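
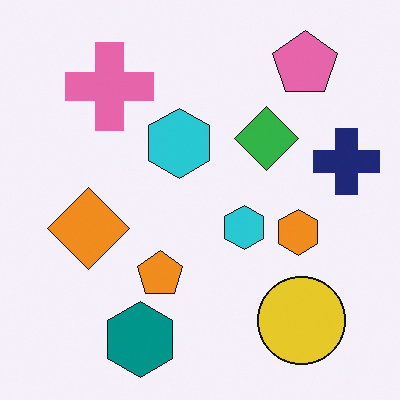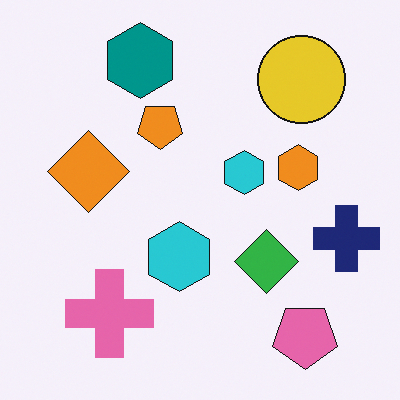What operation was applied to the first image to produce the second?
The second image is the first flipped vertically (top ↔ bottom).

The teal hexagon is in the bottom of the first image and the top of the second — shapes on opposite sides of the horizontal midline have swapped in a mirror flip.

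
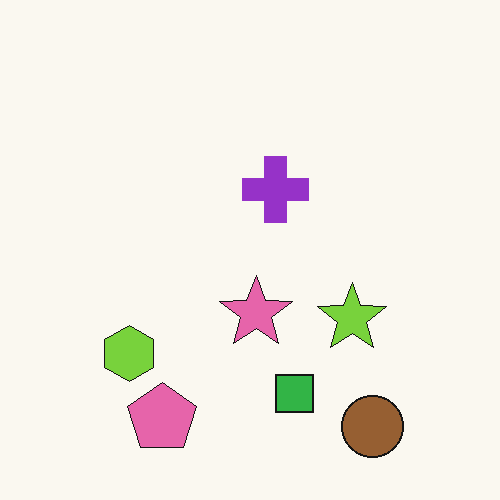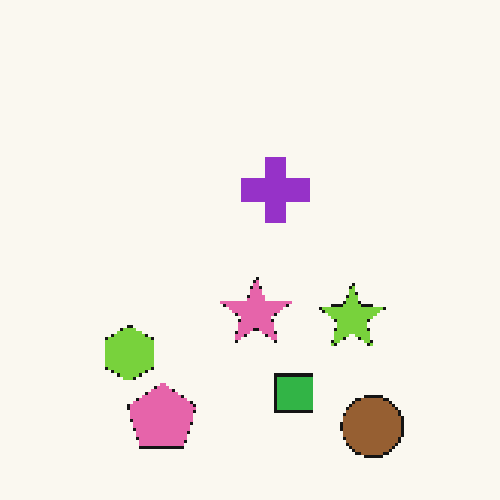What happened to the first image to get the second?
The image was mildly pixelated.

Shapes are reduced to large square blocks; fine edges and outlines are lost — a downscale-then-upscale (mosaic) effect.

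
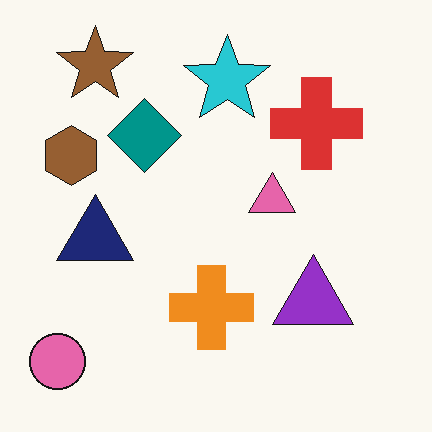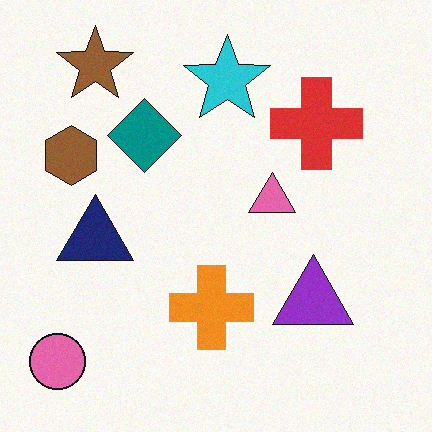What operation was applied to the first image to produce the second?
The second image is the first degraded with a light layer of grain.

Random speckle covers the whole image, including the flat background.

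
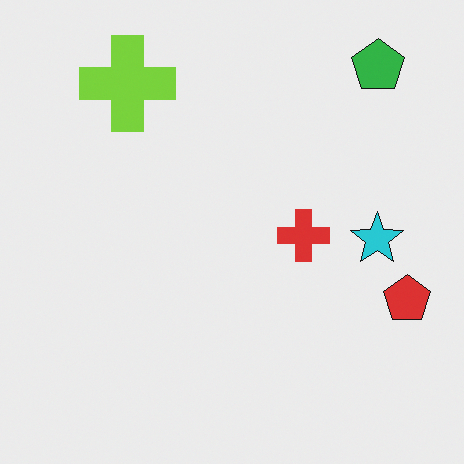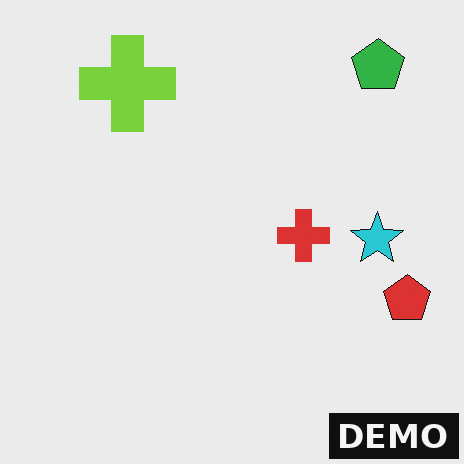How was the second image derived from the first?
The transformation is: watermarked with the text "DEMO" in the lower-right corner.

A dark label reading "DEMO" appears in the lower-right corner.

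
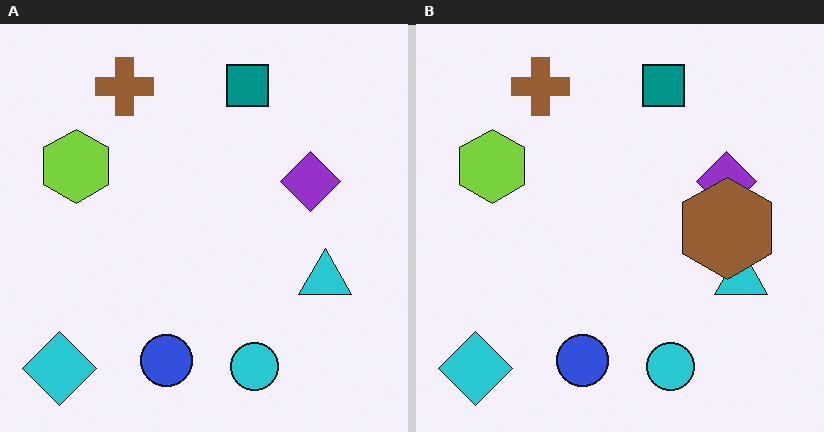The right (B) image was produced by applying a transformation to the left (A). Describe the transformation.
This is the original image overlaid with an additional brown hexagon.

A brown hexagon appears in the right (B) image that is absent from the left (A).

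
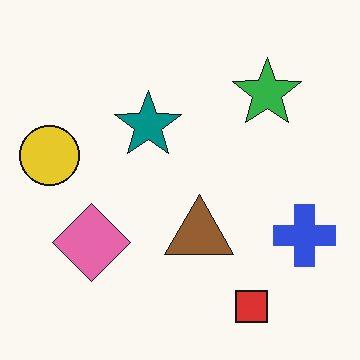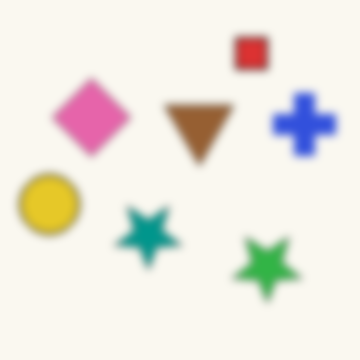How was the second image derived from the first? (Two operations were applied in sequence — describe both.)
It was flipped vertically (top ↔ bottom), then noticeably gaussian-blurred.

The red square is in the bottom-right of the first image and the top-right of the second — shapes on opposite sides of the horizontal midline have swapped in a mirror flip. Shape edges and outlines are uniformly softened across the whole image.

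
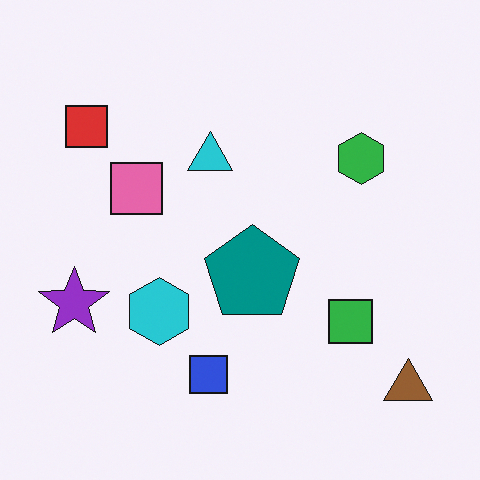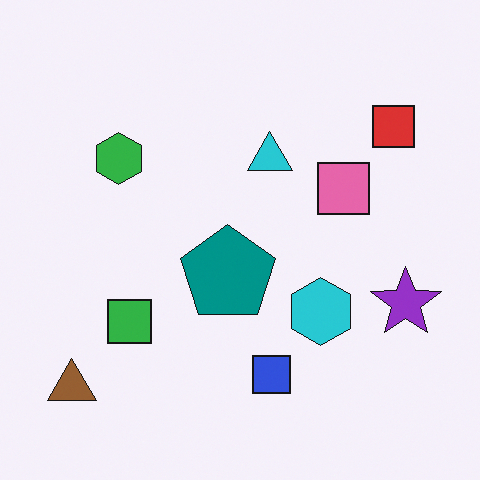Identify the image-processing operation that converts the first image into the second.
Flipped horizontally (left ↔ right).

The brown triangle is in the bottom-right of the first image and the bottom-left of the second — shapes on opposite sides of the vertical midline have swapped in a mirror flip.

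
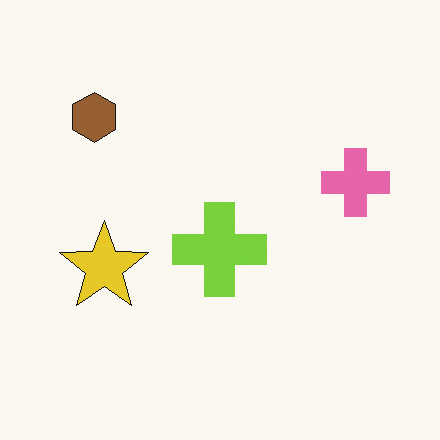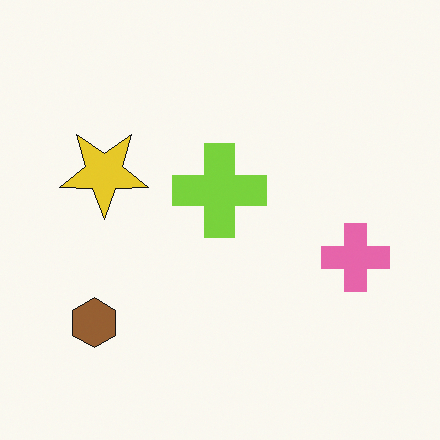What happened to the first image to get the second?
Flipped vertically (top ↔ bottom).

The brown hexagon is in the top-left of the first image and the bottom-left of the second — shapes on opposite sides of the horizontal midline have swapped in a mirror flip.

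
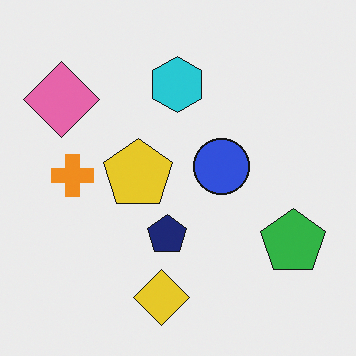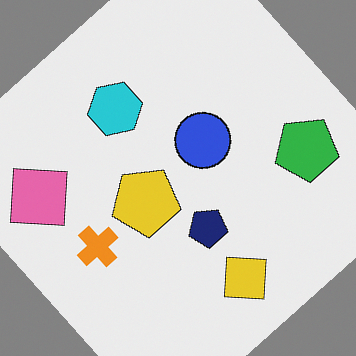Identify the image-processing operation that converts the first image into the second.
It was rotated counter-clockwise by a large amount — several tens of degrees.

Every shape is tilted by the same angle and the image corners show triangular fill wedges — a whole-image rotation by a non-right angle.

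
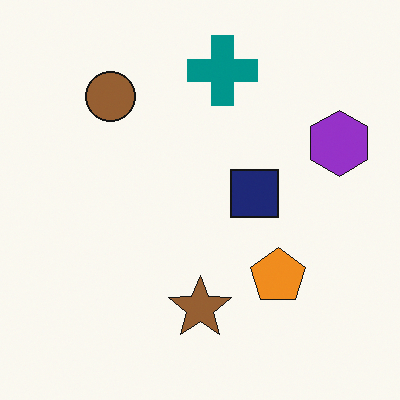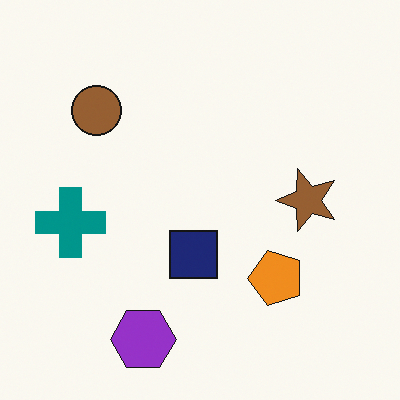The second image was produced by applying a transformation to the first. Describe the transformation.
The transformation is: transposed (reflected across the top-left ↔ bottom-right diagonal).

Shapes have swapped their row and column positions — what was in the top-right is now in the bottom-left — a diagonal reflection.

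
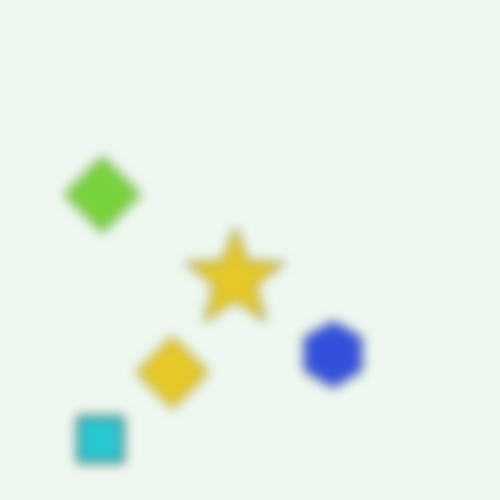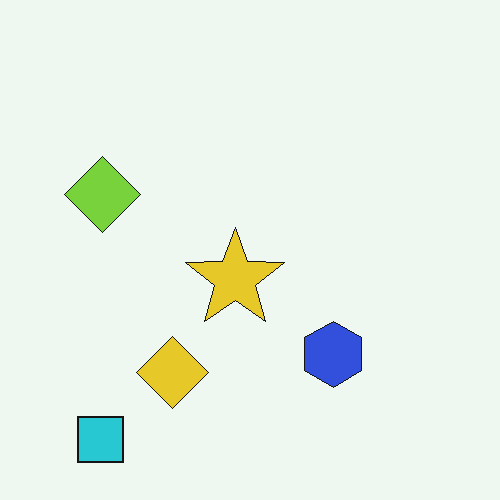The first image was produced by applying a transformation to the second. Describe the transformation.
The first image is the second heavily blurred.

Shape edges and outlines are uniformly softened across the whole image.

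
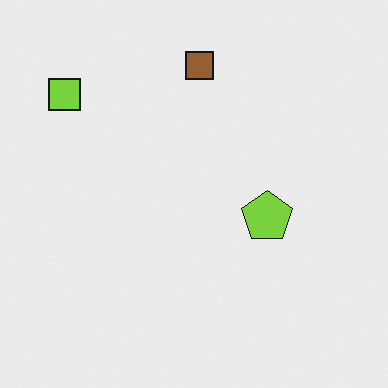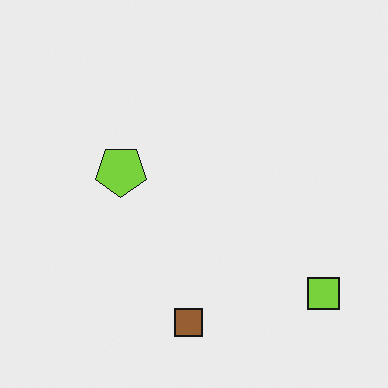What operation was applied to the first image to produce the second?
The transformation is: rotated 180°.

The lime square sits in the top-left of the first image and the bottom-right of the second — consistent with a whole-image 180° rotation.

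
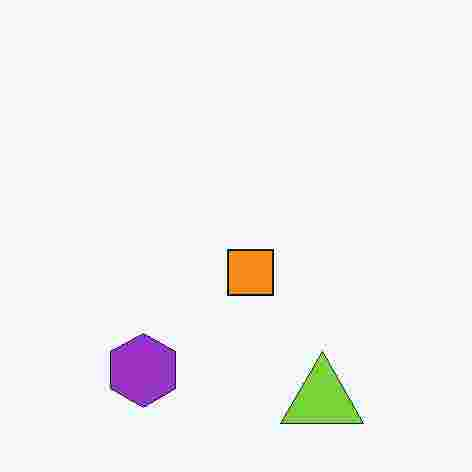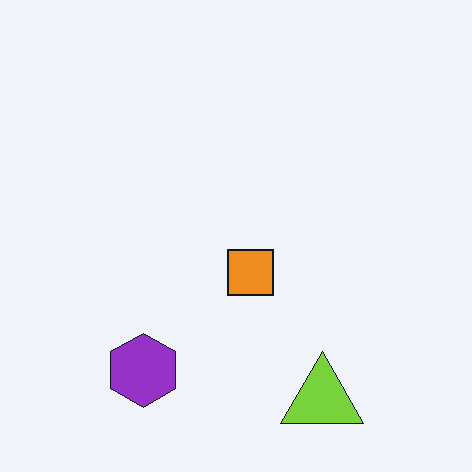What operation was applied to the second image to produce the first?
The image was heavily JPEG-compressed with obvious blocking artifacts.

Blocky 8×8 compression artifacts appear around shape edges and the flat background shows ringing — characteristic JPEG degradation.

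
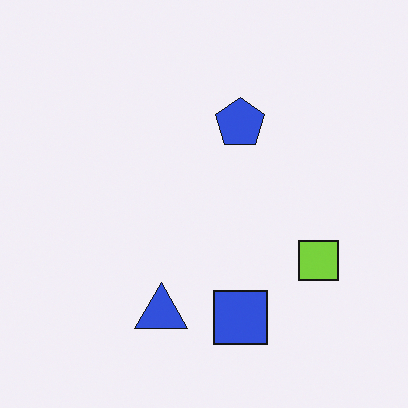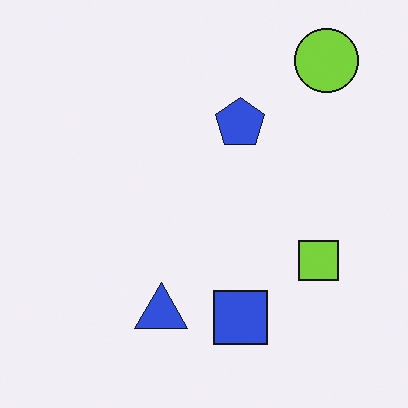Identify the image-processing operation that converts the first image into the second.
The transformation is: overlaid with an additional lime circle.

A lime circle appears in the second image that is absent from the first.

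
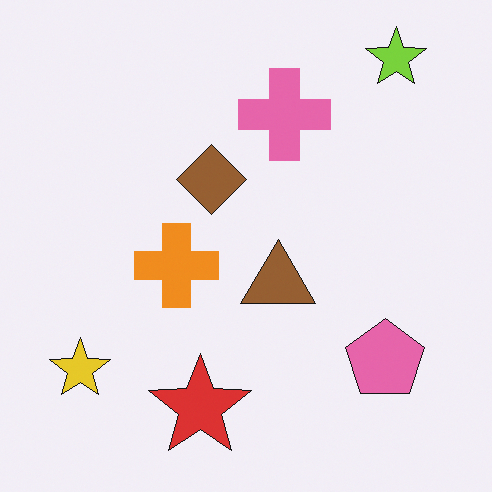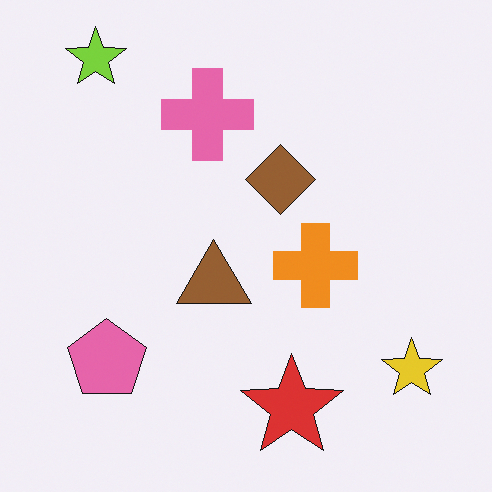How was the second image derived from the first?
The transformation is: flipped horizontally (left ↔ right).

The yellow star is in the bottom-left of the first image and the bottom-right of the second — shapes on opposite sides of the vertical midline have swapped in a mirror flip.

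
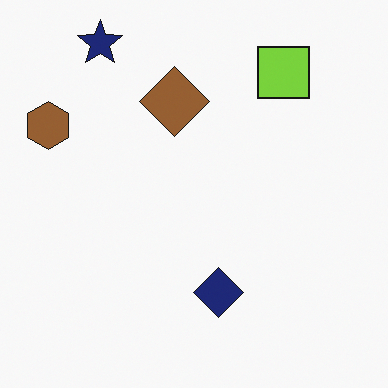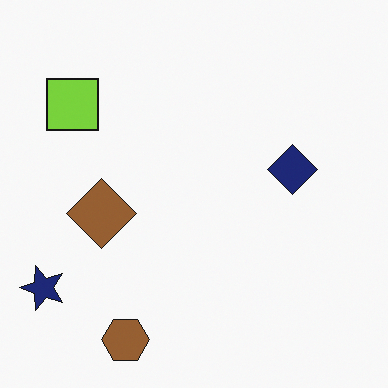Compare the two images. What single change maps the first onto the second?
Rotated 90° counter-clockwise.

The navy star sits in the top-left of the first image and the bottom-left of the second — consistent with a whole-image 90° counter-clockwise rotation.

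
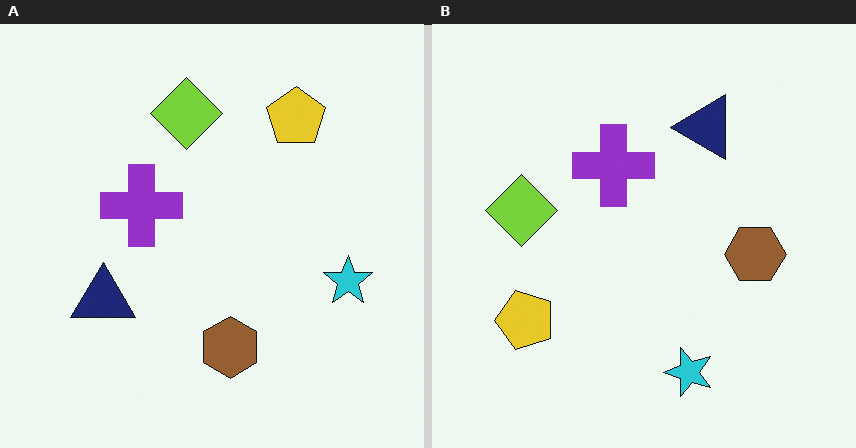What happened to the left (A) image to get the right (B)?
The image was transposed (reflected across the top-left ↔ bottom-right diagonal).

Shapes have swapped their row and column positions — what was in the top-right is now in the bottom-left — a diagonal reflection.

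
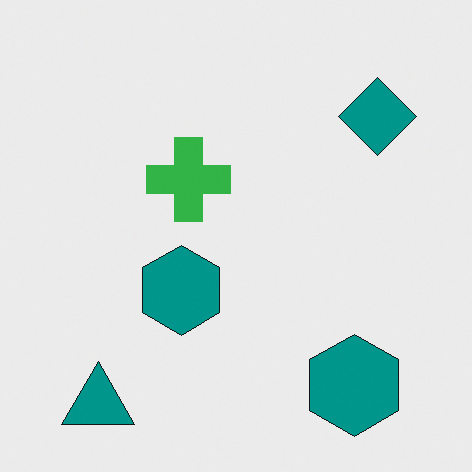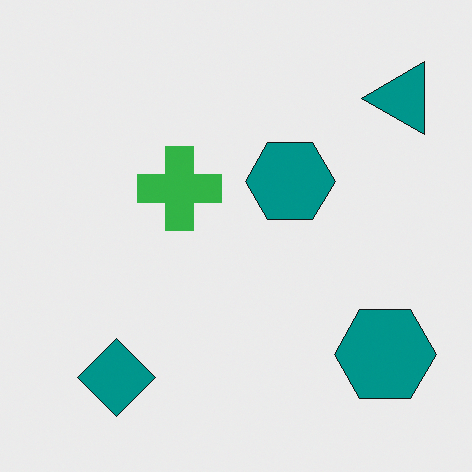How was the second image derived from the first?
The transformation is: transposed (reflected across the top-left ↔ bottom-right diagonal).

Shapes have swapped their row and column positions — what was in the top-right is now in the bottom-left — a diagonal reflection.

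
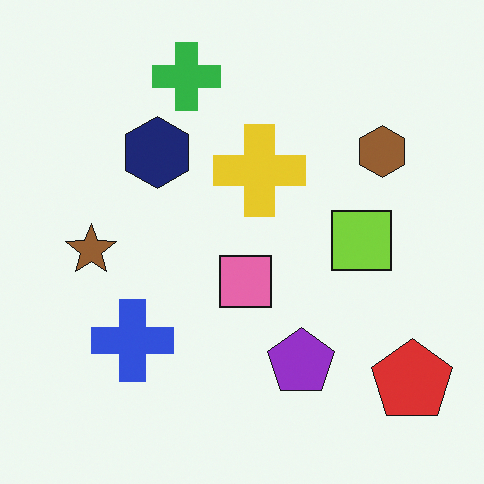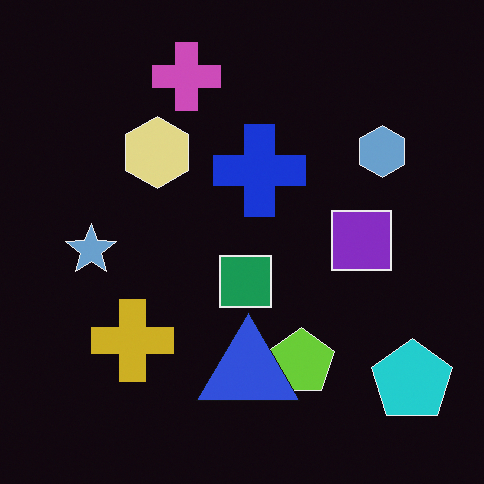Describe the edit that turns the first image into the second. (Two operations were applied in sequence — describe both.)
It was color-inverted (negative), then overlaid with an additional blue triangle.

The light background has become dark and every shape's color is its complement — a photographic negative. A blue triangle appears in the second image that is absent from the first.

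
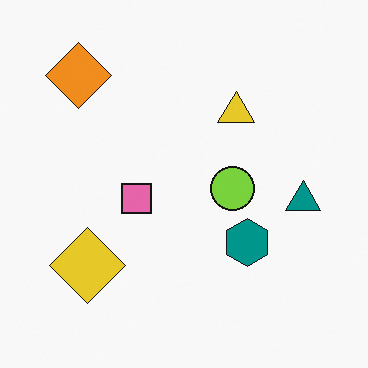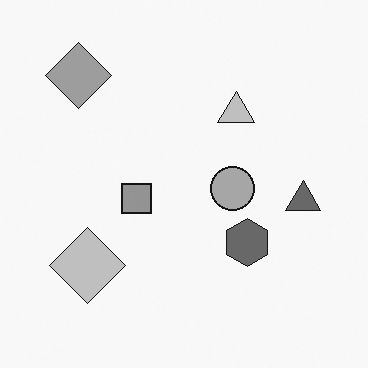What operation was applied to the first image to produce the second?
It was converted to grayscale.

All color is removed — every shape is now a shade of grey.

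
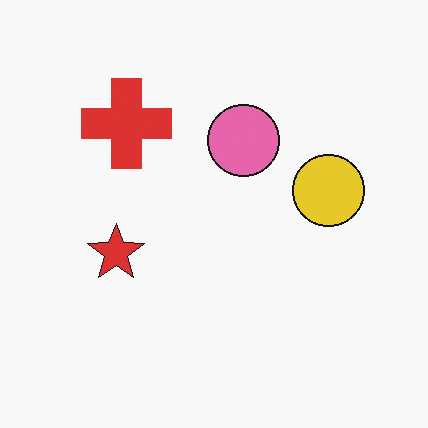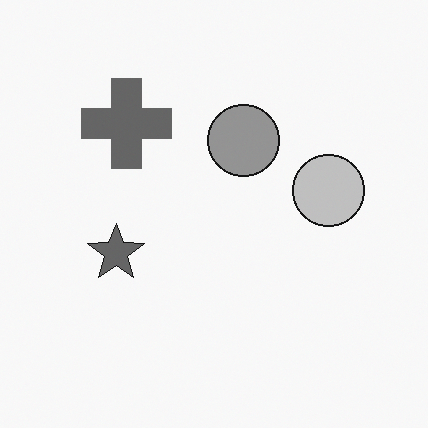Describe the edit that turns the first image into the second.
Converted to grayscale.

All color is removed — every shape is now a shade of grey.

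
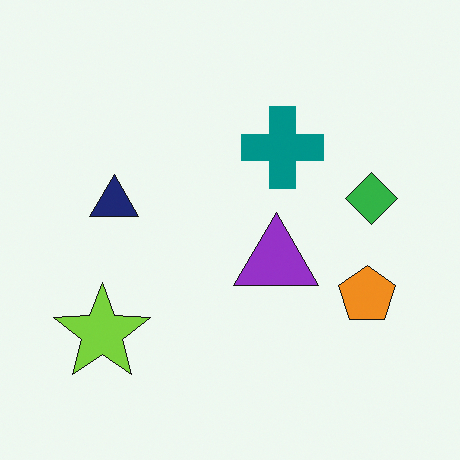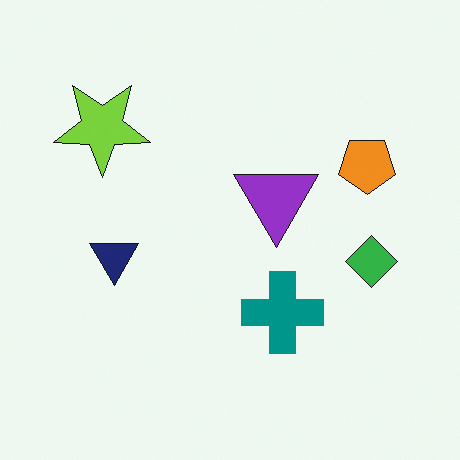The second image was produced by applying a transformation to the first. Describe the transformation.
Flipped vertically (top ↔ bottom).

The lime star is in the bottom-left of the first image and the top-left of the second — shapes on opposite sides of the horizontal midline have swapped in a mirror flip.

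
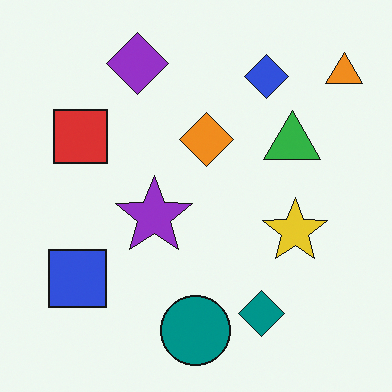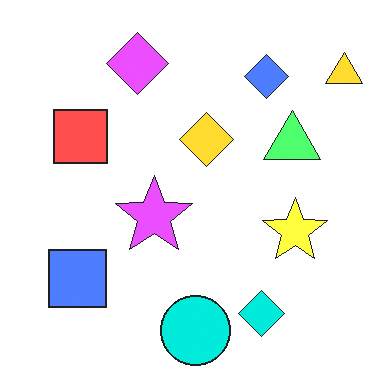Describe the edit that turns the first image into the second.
This is the original image brightened a lot.

Every pixel — background and shapes alike — is uniformly brightened.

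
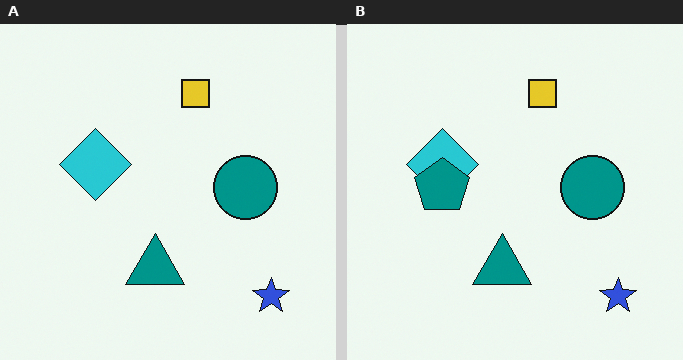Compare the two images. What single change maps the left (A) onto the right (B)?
This is the original image overlaid with an additional teal pentagon.

A teal pentagon appears in the right (B) image that is absent from the left (A).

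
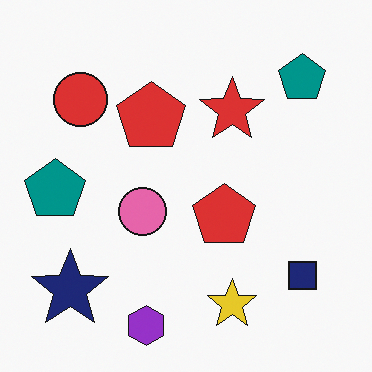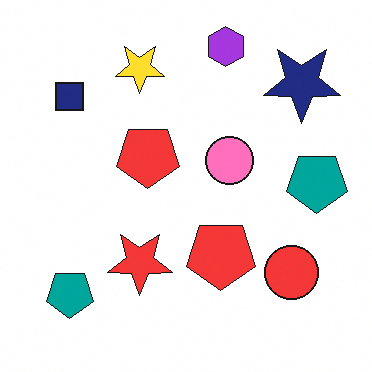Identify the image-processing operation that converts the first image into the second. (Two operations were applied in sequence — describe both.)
Brightened a little, then rotated 180°.

Every pixel — background and shapes alike — is uniformly brightened. The navy star sits in the bottom-left of the first image and the top-right of the second — consistent with a whole-image 180° rotation.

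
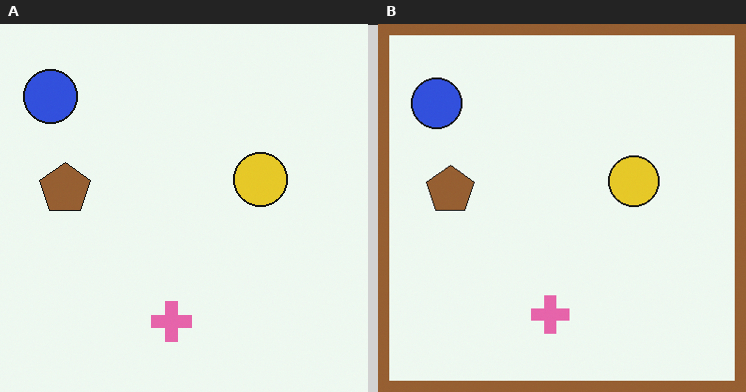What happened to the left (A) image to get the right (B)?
The transformation is: framed with a brown border.

A solid brown frame runs around the edge of the right (B) image, with the content slightly shrunk inside it.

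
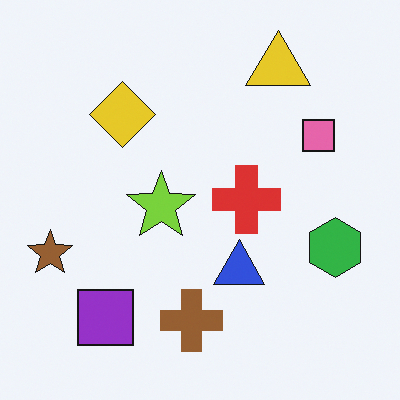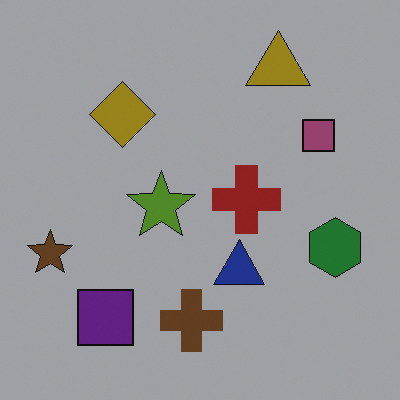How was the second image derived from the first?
The second image is the first substantially darkened.

Every pixel — background and shapes alike — is uniformly darkened.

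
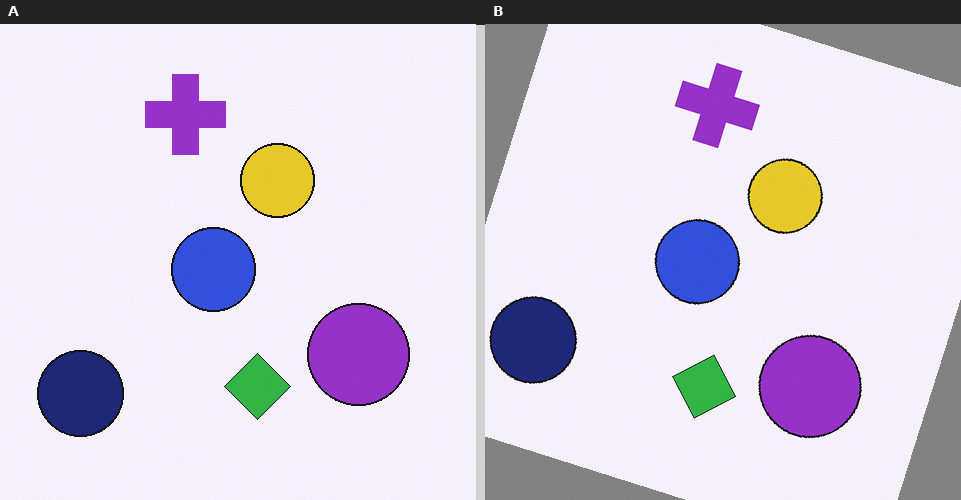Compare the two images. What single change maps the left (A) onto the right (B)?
The right (B) image is the left (A) rotated clockwise by a moderate amount.

Every shape is tilted by the same angle and the image corners show triangular fill wedges — a whole-image rotation by a non-right angle.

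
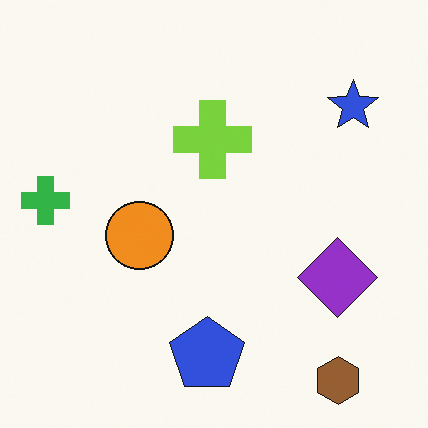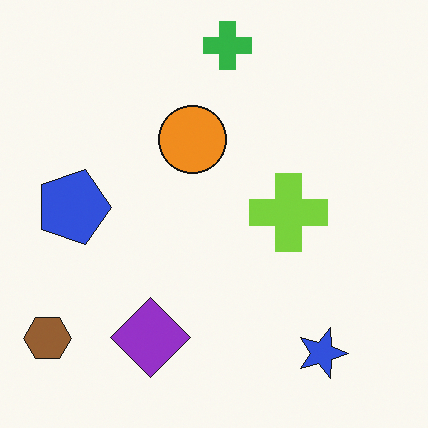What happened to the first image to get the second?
It was rotated 90° clockwise.

The brown hexagon sits in the bottom-right of the first image and the bottom-left of the second — consistent with a whole-image 90° clockwise rotation.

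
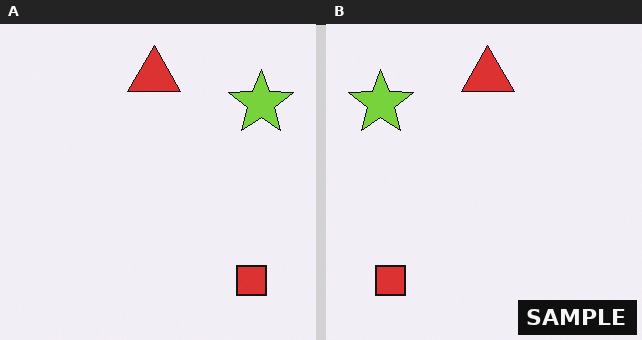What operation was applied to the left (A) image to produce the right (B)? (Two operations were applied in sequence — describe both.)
It was flipped horizontally (left ↔ right), then watermarked with the text "SAMPLE" in the lower-right corner.

The lime star is in the top-right of the left (A) image and the top-left of the right (B) — shapes on opposite sides of the vertical midline have swapped in a mirror flip. A dark label reading "SAMPLE" appears in the lower-right corner.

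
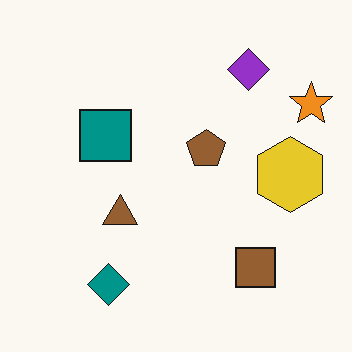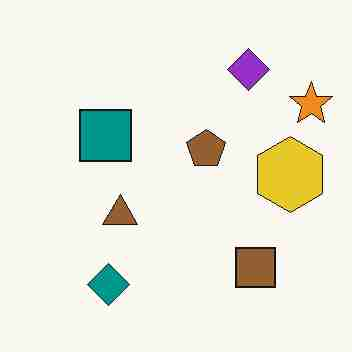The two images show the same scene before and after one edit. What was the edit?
The second image is the first heavily JPEG-compressed with obvious blocking artifacts.

Blocky 8×8 compression artifacts appear around shape edges and the flat background shows ringing — characteristic JPEG degradation.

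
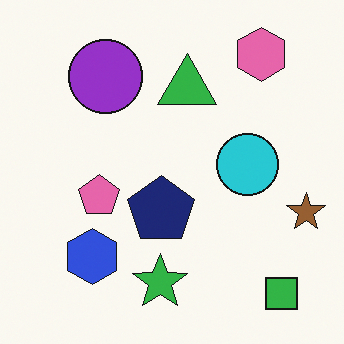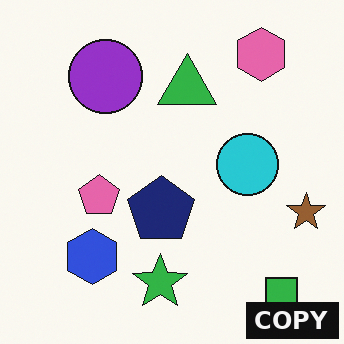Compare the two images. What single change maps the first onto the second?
The transformation is: watermarked with the text "COPY" in the lower-right corner.

A dark label reading "COPY" appears in the lower-right corner.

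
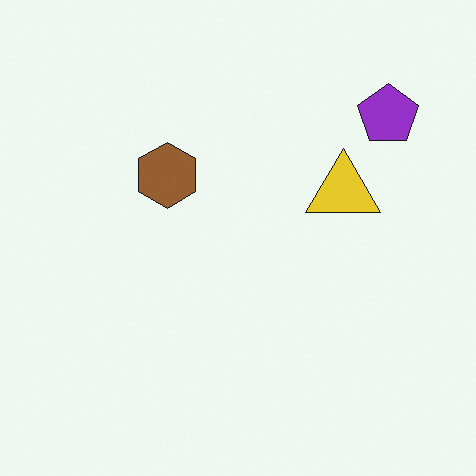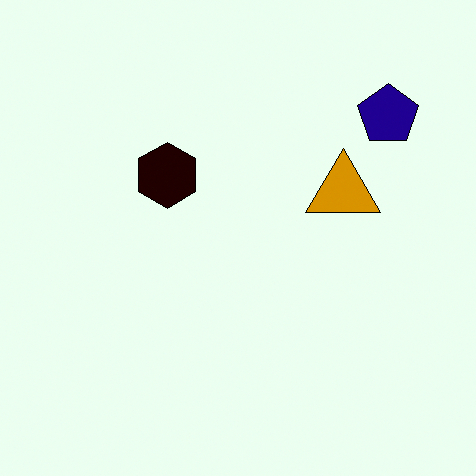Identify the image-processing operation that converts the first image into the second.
The second image is the first boosted in contrast.

Tones are pushed away from mid-grey across the whole image — a global contrast change.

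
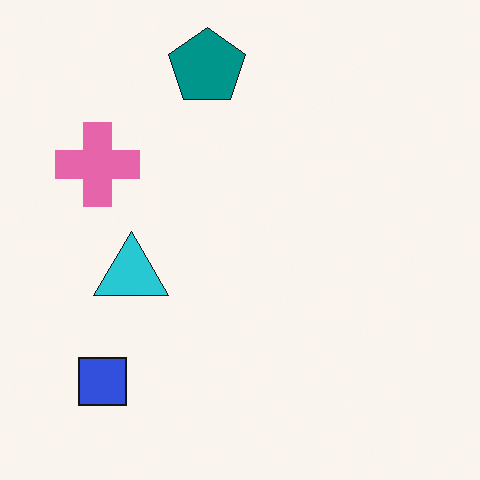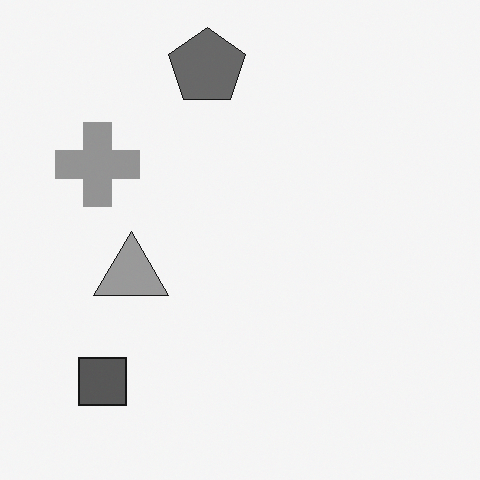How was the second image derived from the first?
The image was converted to grayscale.

All color is removed — every shape is now a shade of grey.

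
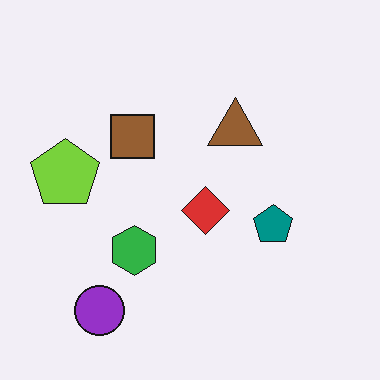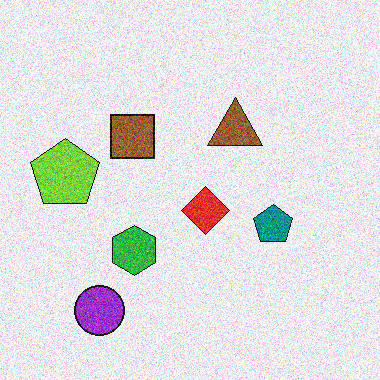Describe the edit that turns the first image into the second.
Degraded with moderate additive noise.

Random speckle covers the whole image, including the flat background.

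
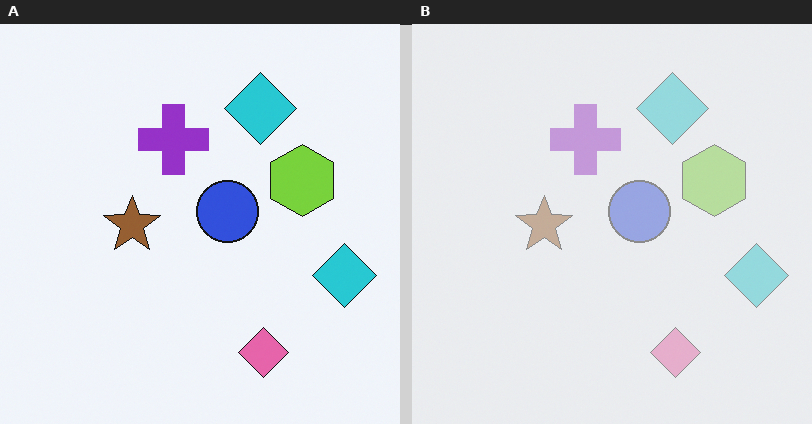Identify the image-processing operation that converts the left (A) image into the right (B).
It was washed out (contrast reduced).

Tones are pushed toward mid-grey across the whole image — a global contrast change.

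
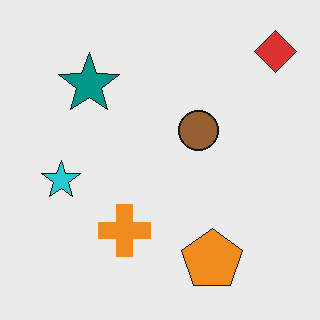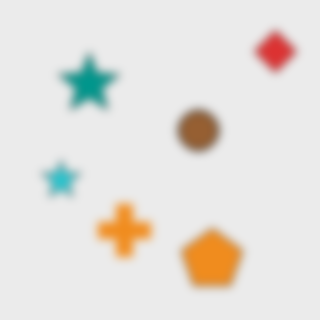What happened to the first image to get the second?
Noticeably gaussian-blurred.

Shape edges and outlines are uniformly softened across the whole image.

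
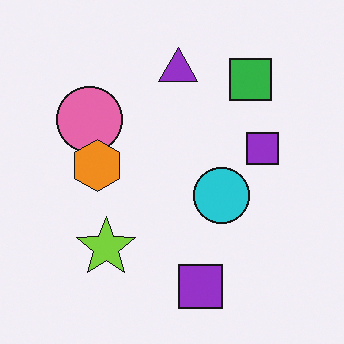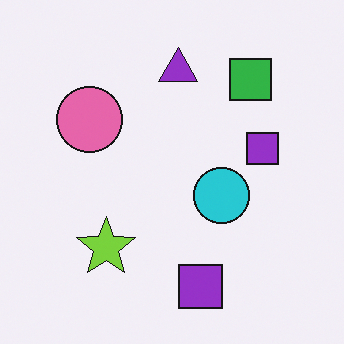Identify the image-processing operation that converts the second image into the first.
The first image is the second overlaid with an additional orange hexagon.

An orange hexagon appears in the first image that is absent from the second.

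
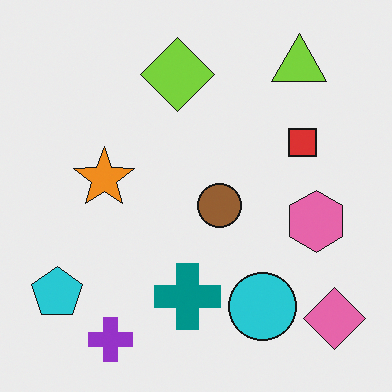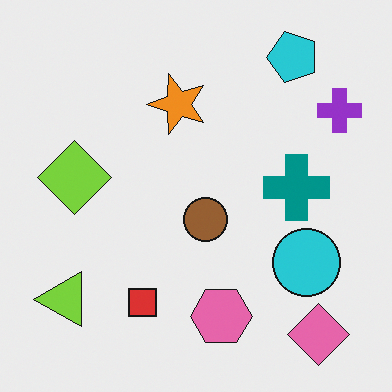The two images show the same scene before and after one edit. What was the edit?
The second image is the first transposed (reflected across the top-left ↔ bottom-right diagonal).

Shapes have swapped their row and column positions — what was in the top-right is now in the bottom-left — a diagonal reflection.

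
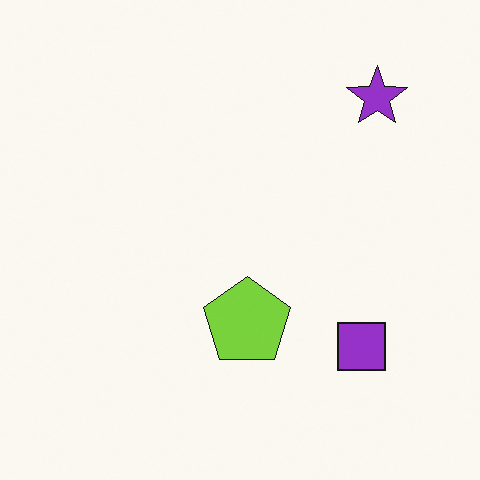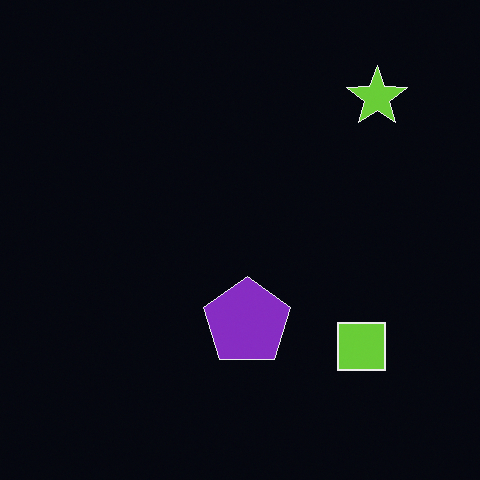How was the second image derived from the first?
It was color-inverted (negative).

The light background has become dark and every shape's color is its complement — a photographic negative.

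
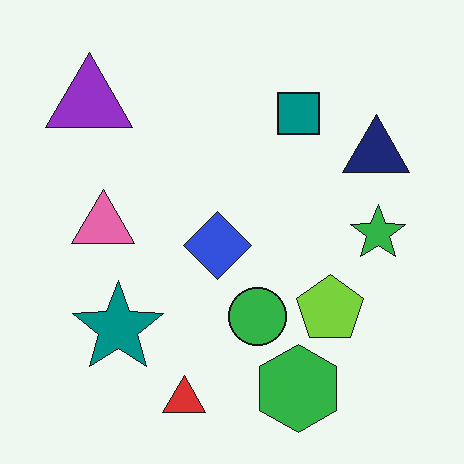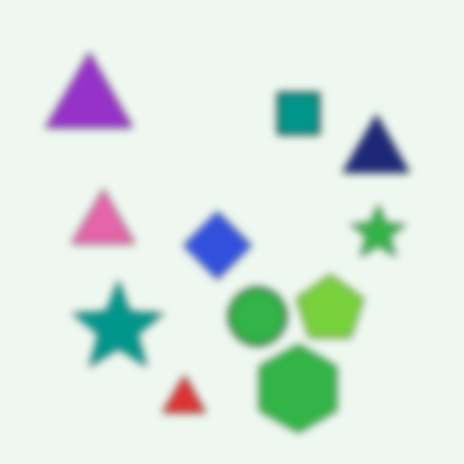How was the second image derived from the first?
The second image is the first moderately blurred.

Shape edges and outlines are uniformly softened across the whole image.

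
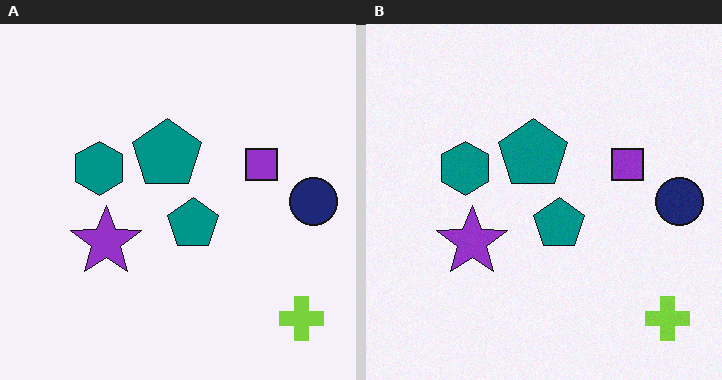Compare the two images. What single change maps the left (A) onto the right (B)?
The right (B) image is the left (A) degraded with subtle gaussian noise.

Random speckle covers the whole image, including the flat background.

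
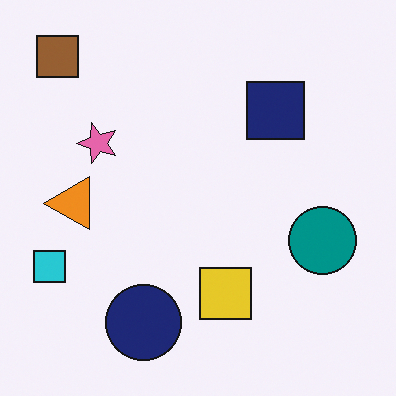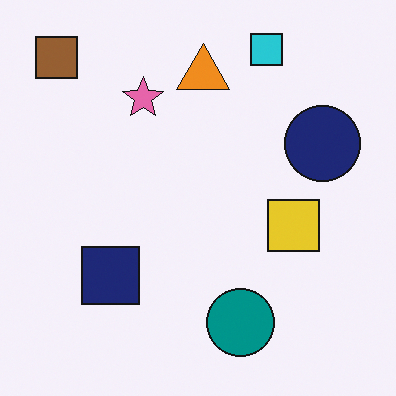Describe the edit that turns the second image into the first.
The image was transposed (reflected across the top-left ↔ bottom-right diagonal).

Shapes have swapped their row and column positions — what was in the top-right is now in the bottom-left — a diagonal reflection.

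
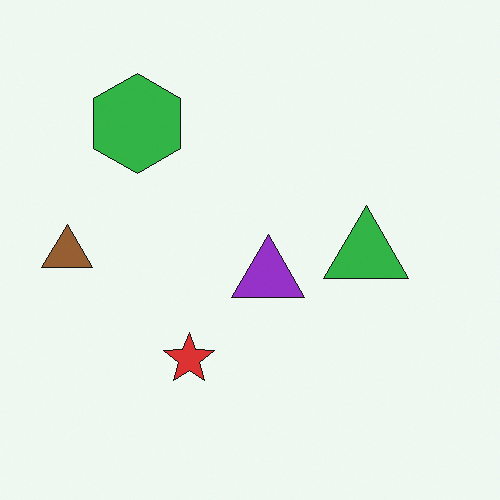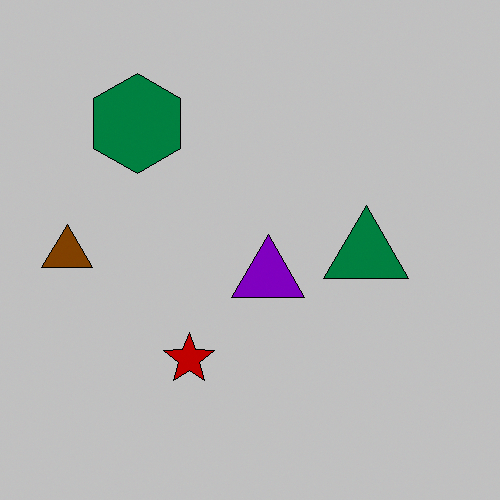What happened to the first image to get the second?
The second image is the first aggressively posterized.

Each flat color has snapped to a coarser quantized level — most visibly, the near-white background has dropped to a flat grey.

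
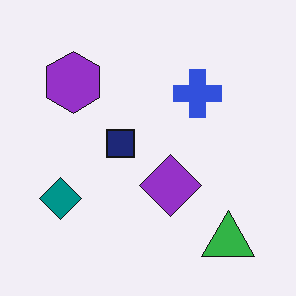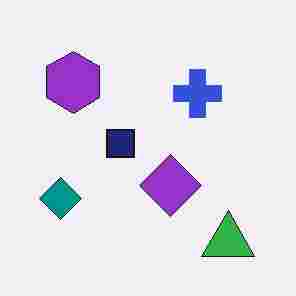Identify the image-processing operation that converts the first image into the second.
The second image is the first degraded with heavy JPEG compression.

Blocky 8×8 compression artifacts appear around shape edges and the flat background shows ringing — characteristic JPEG degradation.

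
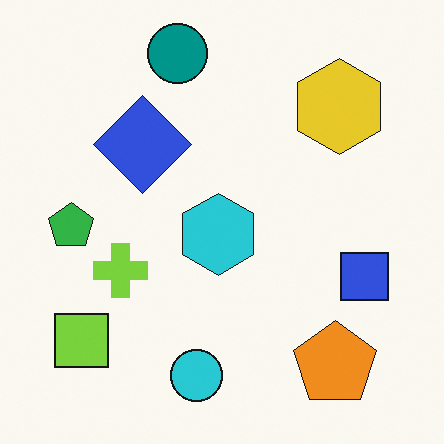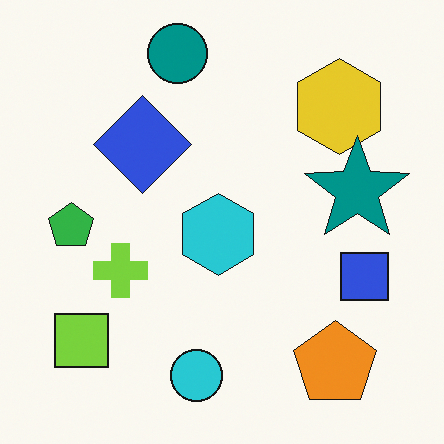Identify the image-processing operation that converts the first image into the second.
The transformation is: overlaid with an additional teal star.

A teal star appears in the second image that is absent from the first.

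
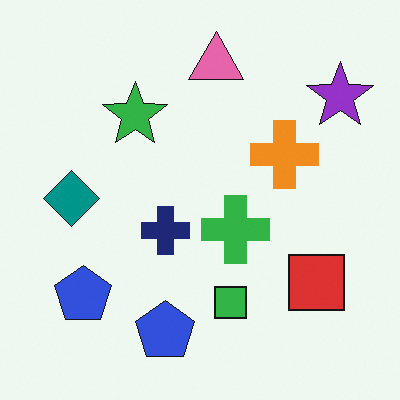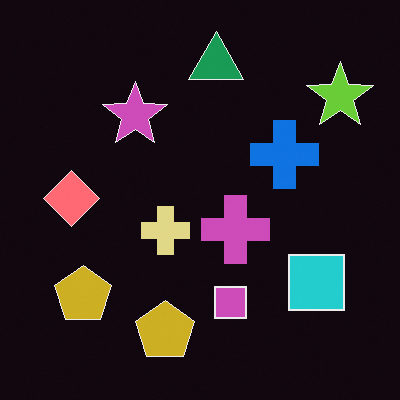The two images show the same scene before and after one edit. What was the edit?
It was color-inverted (negative).

The light background has become dark and every shape's color is its complement — a photographic negative.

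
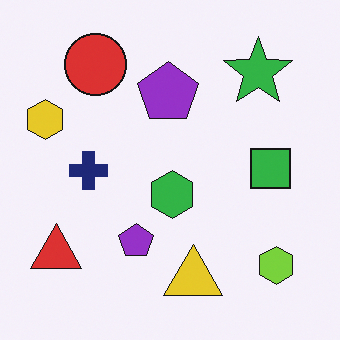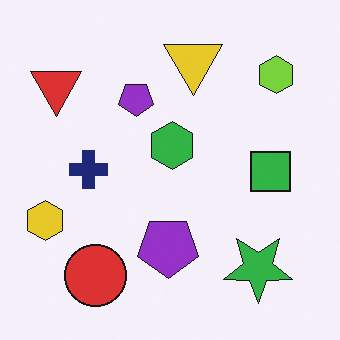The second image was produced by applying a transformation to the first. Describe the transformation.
The transformation is: flipped vertically (top ↔ bottom).

The yellow triangle is in the bottom of the first image and the top of the second — shapes on opposite sides of the horizontal midline have swapped in a mirror flip.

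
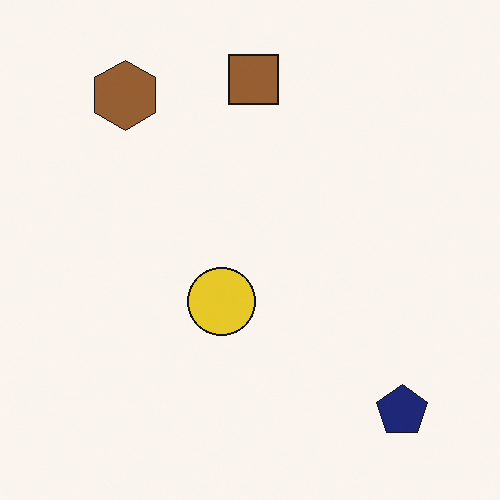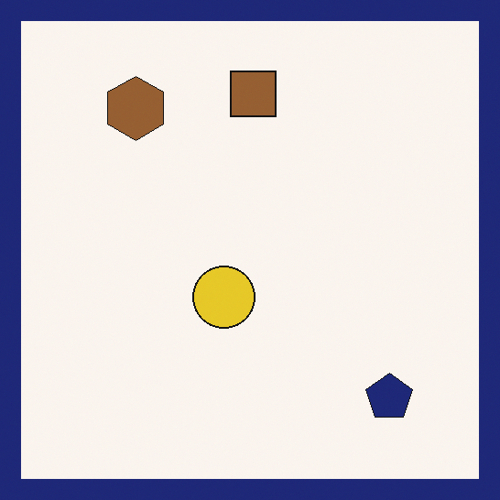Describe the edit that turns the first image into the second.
The transformation is: framed with a navy border.

A solid navy frame runs around the edge of the second image, with the content slightly shrunk inside it.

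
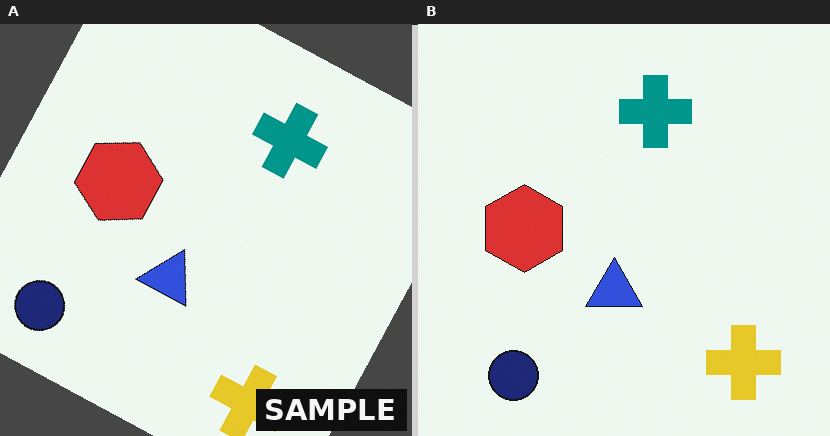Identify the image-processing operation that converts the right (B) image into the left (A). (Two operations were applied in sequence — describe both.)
Rotated clockwise by a moderate amount, then watermarked with the text "SAMPLE" in the lower-right corner.

Every shape is tilted by the same angle and the image corners show triangular fill wedges — a whole-image rotation by a non-right angle. A dark label reading "SAMPLE" appears in the lower-right corner.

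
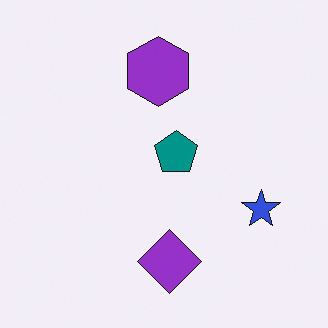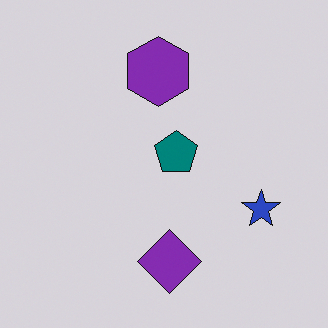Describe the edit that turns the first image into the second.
The transformation is: darkened a little.

Every pixel — background and shapes alike — is uniformly darkened.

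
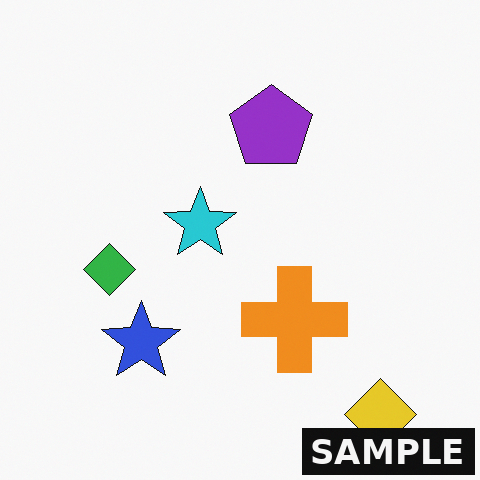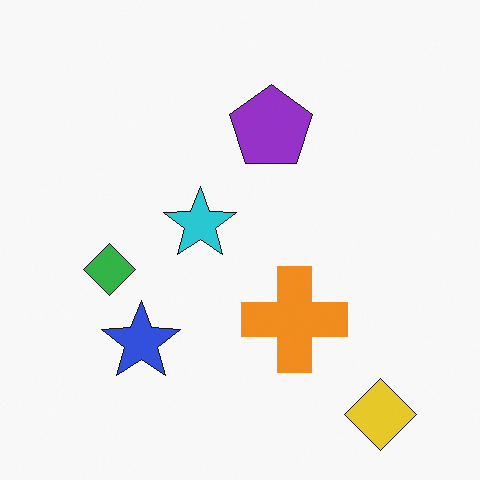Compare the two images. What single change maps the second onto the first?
The transformation is: watermarked with the text "SAMPLE" in the lower-right corner.

A dark label reading "SAMPLE" appears in the lower-right corner.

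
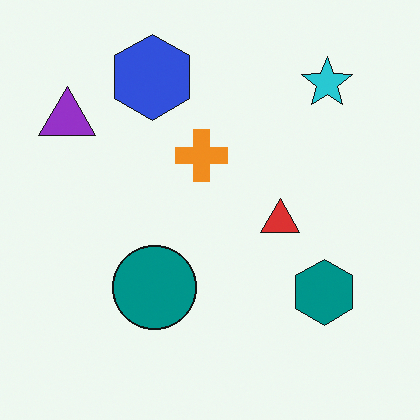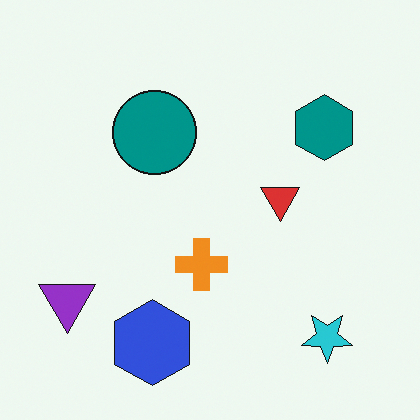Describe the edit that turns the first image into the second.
The transformation is: flipped vertically (top ↔ bottom).

The blue hexagon is in the top of the first image and the bottom of the second — shapes on opposite sides of the horizontal midline have swapped in a mirror flip.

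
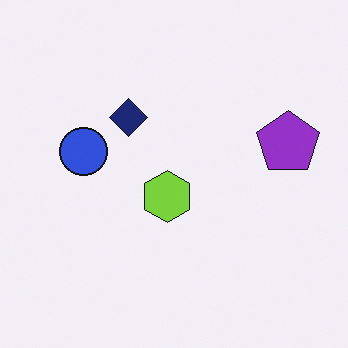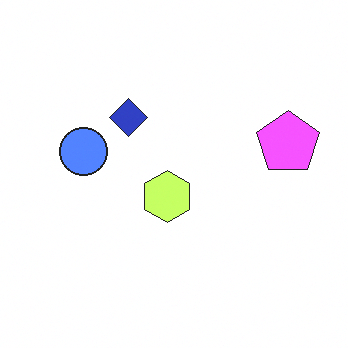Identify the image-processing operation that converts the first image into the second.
Brightened a lot.

Every pixel — background and shapes alike — is uniformly brightened.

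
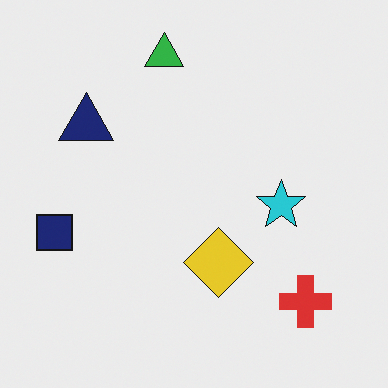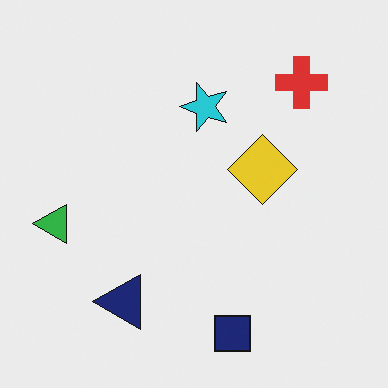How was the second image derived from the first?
The second image is the first rotated 90° counter-clockwise.

The red cross sits in the bottom-right of the first image and the top-right of the second — consistent with a whole-image 90° counter-clockwise rotation.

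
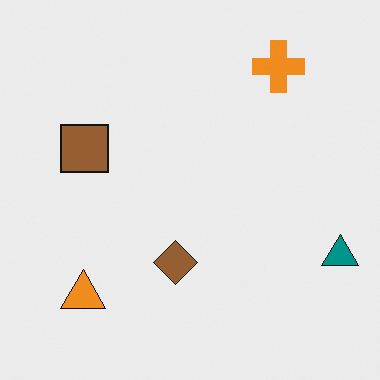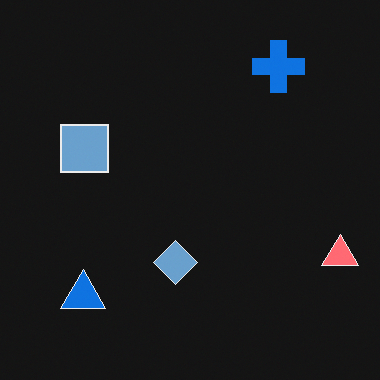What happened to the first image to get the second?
The transformation is: color-inverted (negative).

The light background has become dark and every shape's color is its complement — a photographic negative.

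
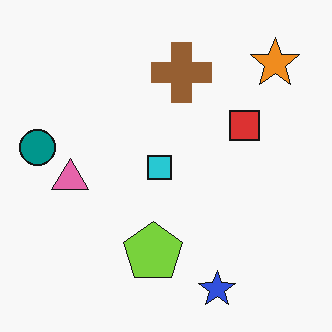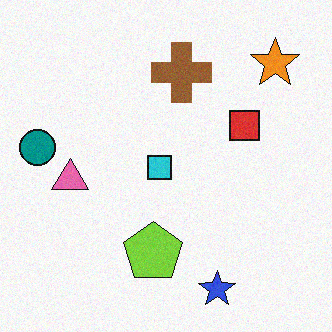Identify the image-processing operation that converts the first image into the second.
It was degraded with subtle gaussian noise.

Random speckle covers the whole image, including the flat background.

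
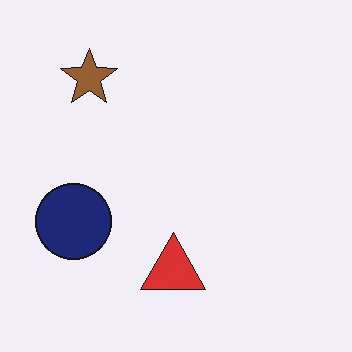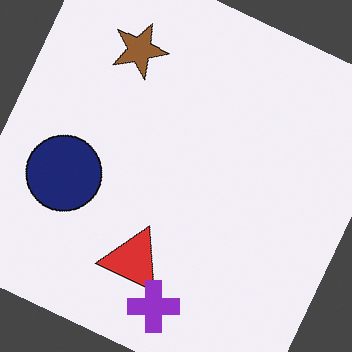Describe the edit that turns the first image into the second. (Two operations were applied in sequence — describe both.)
The second image is the first rotated clockwise by a clearly visible amount, then overlaid with an additional purple cross.

Every shape is tilted by the same angle and the image corners show triangular fill wedges — a whole-image rotation by a non-right angle. A purple cross appears in the second image that is absent from the first.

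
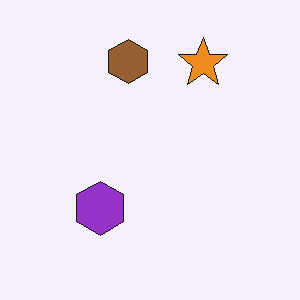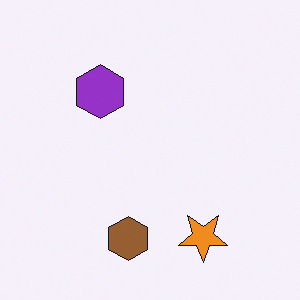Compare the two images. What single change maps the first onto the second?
The second image is the first flipped vertically (top ↔ bottom).

The brown hexagon is in the top of the first image and the bottom of the second — shapes on opposite sides of the horizontal midline have swapped in a mirror flip.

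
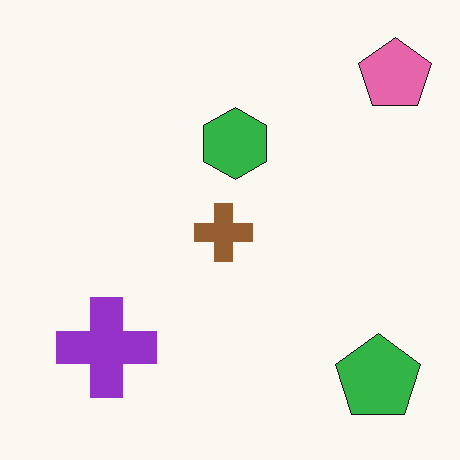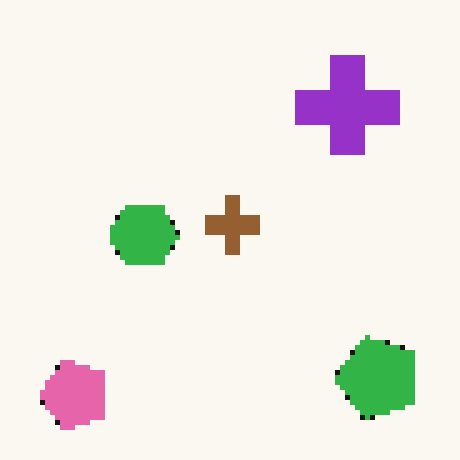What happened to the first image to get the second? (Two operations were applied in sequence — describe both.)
The image was transposed (reflected across the top-left ↔ bottom-right diagonal), then lightly pixelated (a mild mosaic effect).

Shapes have swapped their row and column positions — what was in the top-right is now in the bottom-left — a diagonal reflection. Shapes are reduced to large square blocks; fine edges and outlines are lost — a downscale-then-upscale (mosaic) effect.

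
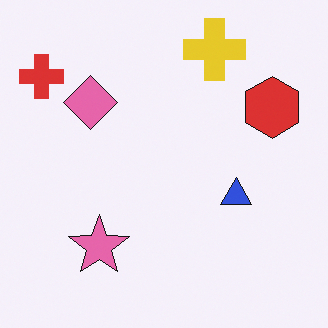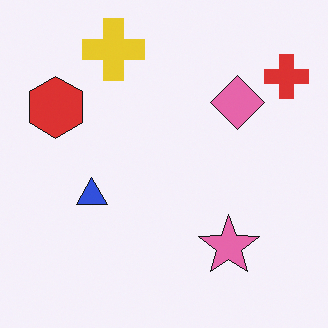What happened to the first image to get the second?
It was flipped horizontally (left ↔ right).

The red cross is in the top-left of the first image and the top-right of the second — shapes on opposite sides of the vertical midline have swapped in a mirror flip.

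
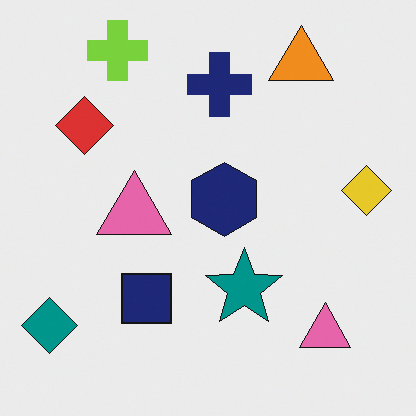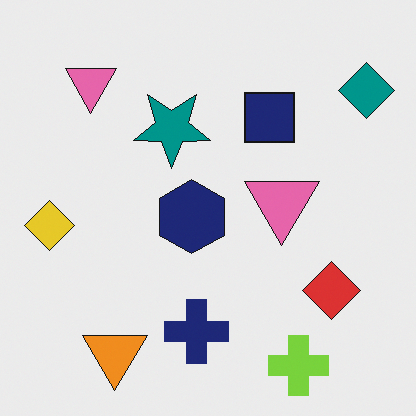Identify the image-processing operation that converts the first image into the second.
The image was rotated 180°.

The teal diamond sits in the bottom-left of the first image and the top-right of the second — consistent with a whole-image 180° rotation.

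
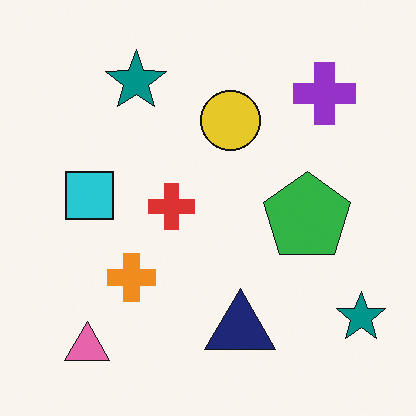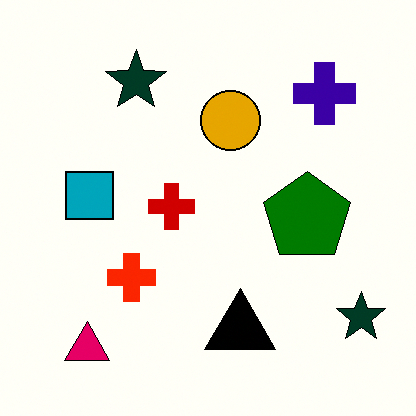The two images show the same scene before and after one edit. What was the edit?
The second image is the first boosted in contrast.

Tones are pushed away from mid-grey across the whole image — a global contrast change.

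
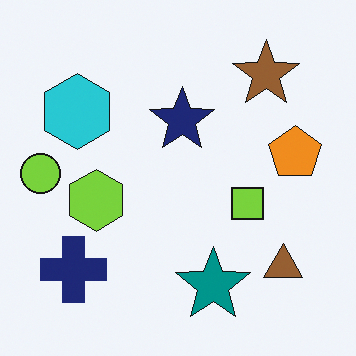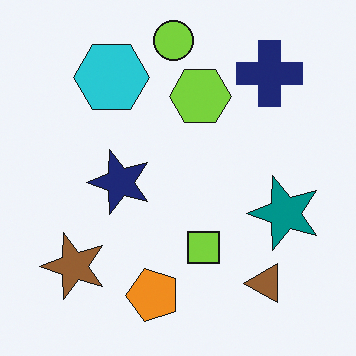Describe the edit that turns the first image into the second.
The transformation is: transposed (reflected across the top-left ↔ bottom-right diagonal).

Shapes have swapped their row and column positions — what was in the top-right is now in the bottom-left — a diagonal reflection.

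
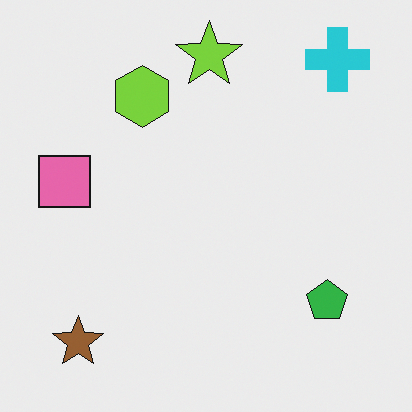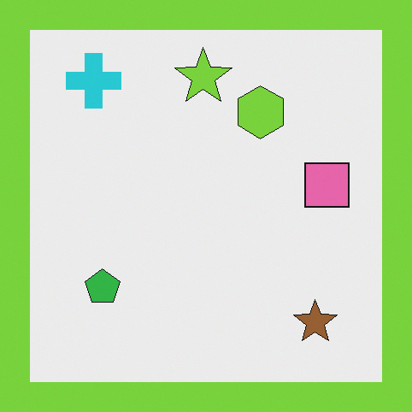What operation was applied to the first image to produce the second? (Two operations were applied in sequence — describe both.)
The transformation is: flipped horizontally (left ↔ right), then framed with a lime border.

The pink square is in the left of the first image and the right of the second — shapes on opposite sides of the vertical midline have swapped in a mirror flip. A solid lime frame runs around the edge of the second image, with the content slightly shrunk inside it.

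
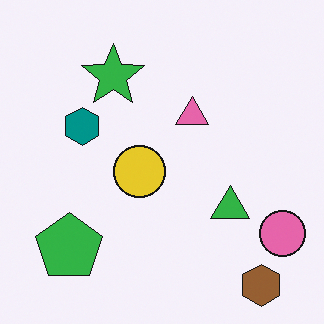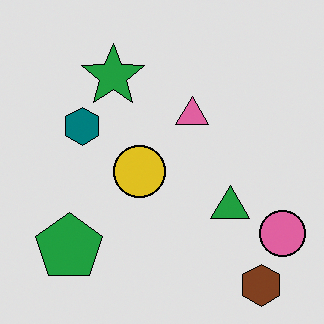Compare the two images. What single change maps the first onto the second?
It was moderately posterized.

Each flat color has snapped to a coarser quantized level — most visibly, the near-white background has dropped to a flat grey.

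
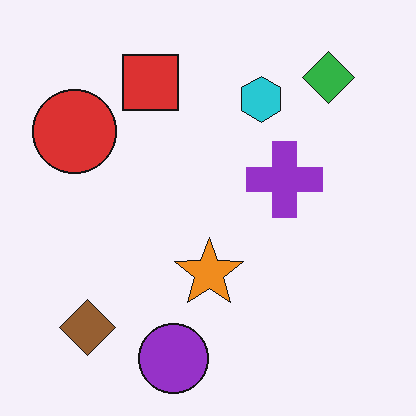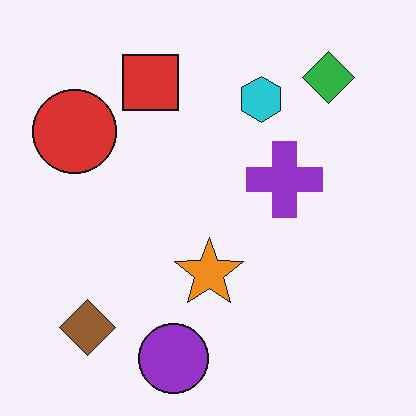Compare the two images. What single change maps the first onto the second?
It was given moderate JPEG compression.

Blocky 8×8 compression artifacts appear around shape edges and the flat background shows ringing — characteristic JPEG degradation.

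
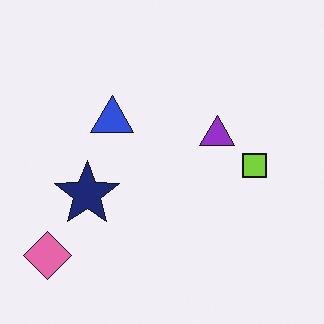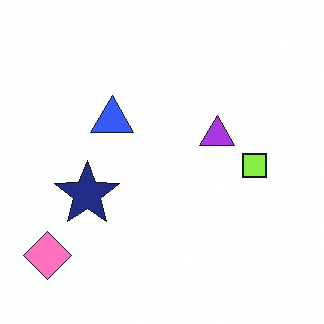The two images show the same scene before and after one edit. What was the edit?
Slightly brightened.

Every pixel — background and shapes alike — is uniformly brightened.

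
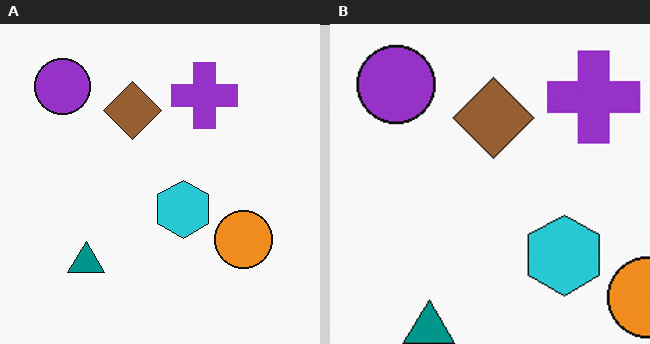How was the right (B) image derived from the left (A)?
It was cropped slightly and scaled back up.

The visible shapes are larger and the field of view is narrower; shapes near the original edges may be partly or wholly outside the frame — a crop-and-rescale.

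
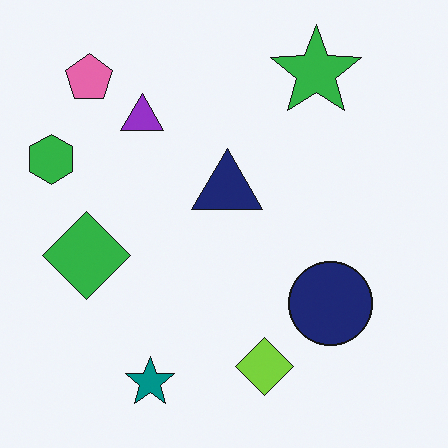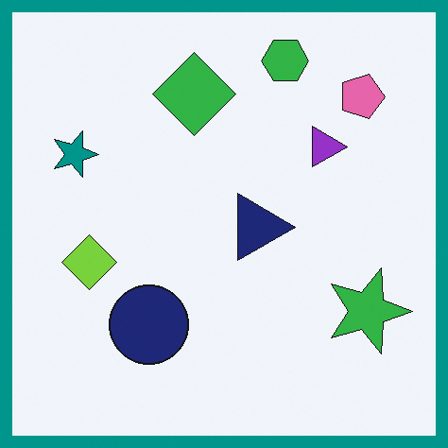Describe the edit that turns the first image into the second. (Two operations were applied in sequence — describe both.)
The second image is the first rotated 90° clockwise, then framed with a teal border.

The pink pentagon sits in the top-left of the first image and the top-right of the second — consistent with a whole-image 90° clockwise rotation. A solid teal frame runs around the edge of the second image, with the content slightly shrunk inside it.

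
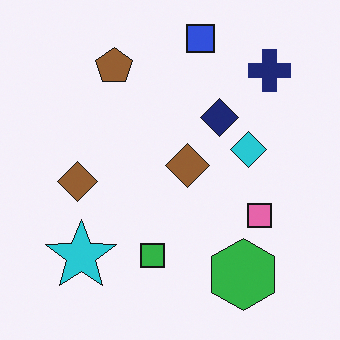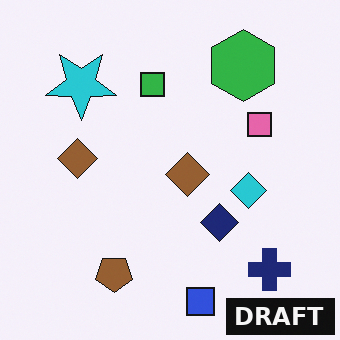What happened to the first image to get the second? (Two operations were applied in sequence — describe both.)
Flipped vertically (top ↔ bottom), then watermarked with the text "DRAFT" in the lower-right corner.

The blue square is in the top of the first image and the bottom of the second — shapes on opposite sides of the horizontal midline have swapped in a mirror flip. A dark label reading "DRAFT" appears in the lower-right corner.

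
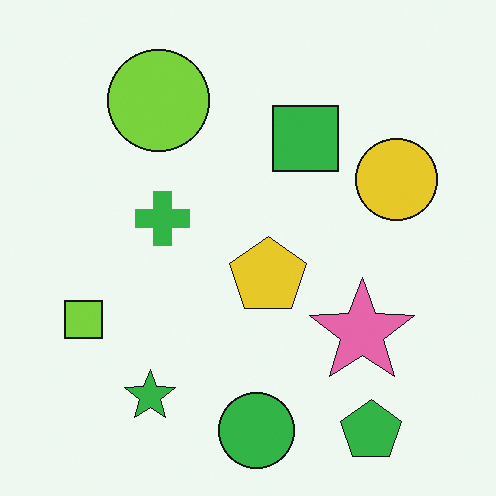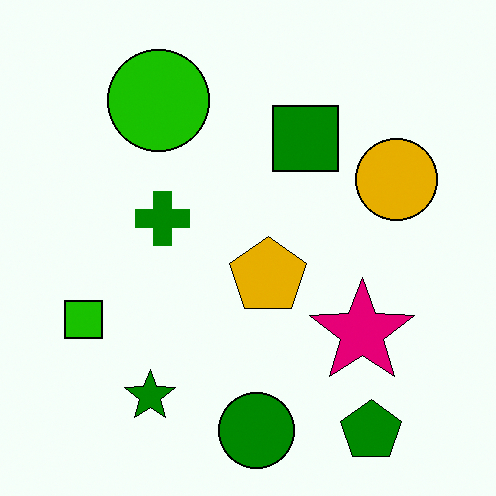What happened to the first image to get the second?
The second image is the first boosted in contrast.

Tones are pushed away from mid-grey across the whole image — a global contrast change.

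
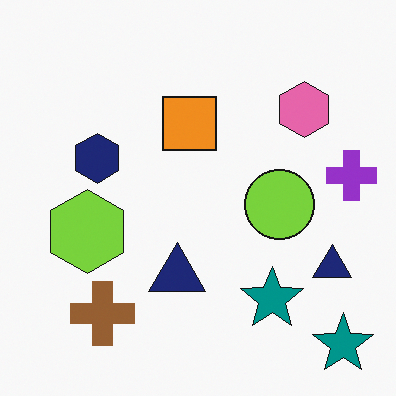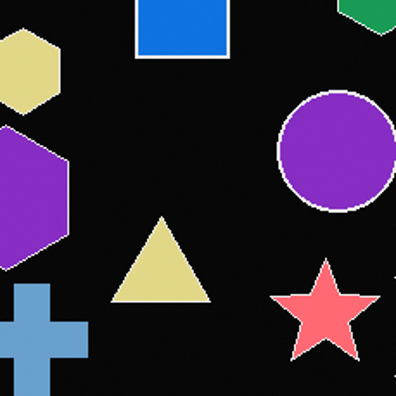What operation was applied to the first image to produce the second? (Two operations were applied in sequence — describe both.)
The image was color-inverted (negative), then cropped to a noticeably smaller region and rescaled.

The light background has become dark and every shape's color is its complement — a photographic negative. The visible shapes are larger and the field of view is narrower; shapes near the original edges may be partly or wholly outside the frame — a crop-and-rescale.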